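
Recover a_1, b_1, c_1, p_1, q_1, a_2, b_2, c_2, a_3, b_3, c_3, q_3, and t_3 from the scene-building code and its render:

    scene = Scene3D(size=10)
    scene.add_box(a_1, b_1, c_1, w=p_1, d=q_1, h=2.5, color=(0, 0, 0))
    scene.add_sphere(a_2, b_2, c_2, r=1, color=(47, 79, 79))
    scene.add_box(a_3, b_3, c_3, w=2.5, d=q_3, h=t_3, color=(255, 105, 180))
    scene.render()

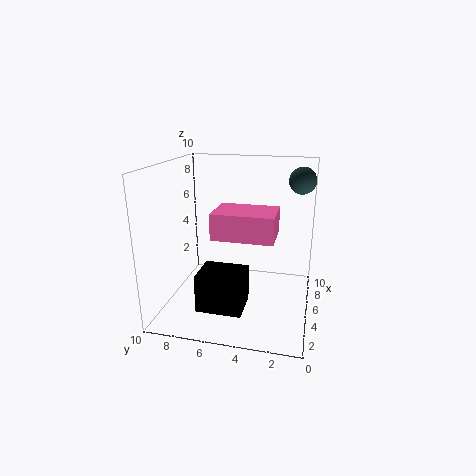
a_1 = 1.5; b_1 = 4; c_1 = 1; p_1 = 2.5; q_1 = 3; a_2 = 8.5; b_2 = 1; c_2 = 8.5; a_3 = 0.5; b_3 = 2; c_3 = 6.5; q_3 = 3.5; t_3 = 1.5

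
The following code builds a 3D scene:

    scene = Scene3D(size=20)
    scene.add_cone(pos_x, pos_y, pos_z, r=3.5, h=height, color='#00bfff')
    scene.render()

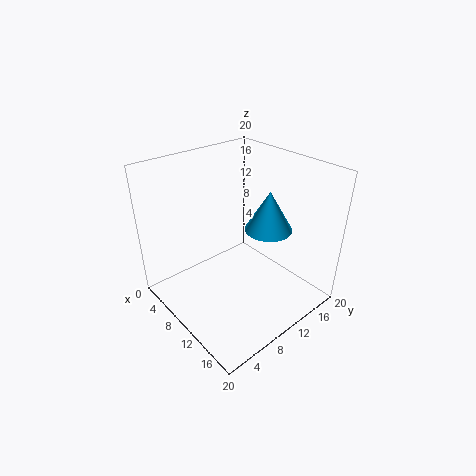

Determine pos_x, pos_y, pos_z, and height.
pos_x = 10.5
pos_y = 15.5
pos_z = 9.5
height = 6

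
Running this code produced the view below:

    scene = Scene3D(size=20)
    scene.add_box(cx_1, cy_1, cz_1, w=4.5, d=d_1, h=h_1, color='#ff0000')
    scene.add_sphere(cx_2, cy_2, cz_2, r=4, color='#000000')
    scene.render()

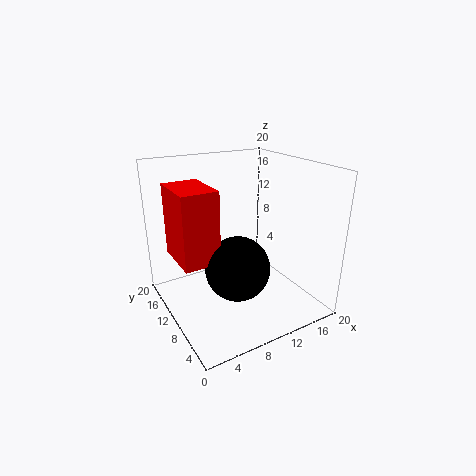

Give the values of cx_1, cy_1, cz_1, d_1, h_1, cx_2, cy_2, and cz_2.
cx_1 = 0.5
cy_1 = 5.5
cz_1 = 9.5
d_1 = 6.5
h_1 = 9
cx_2 = 7
cy_2 = 5
cz_2 = 8.5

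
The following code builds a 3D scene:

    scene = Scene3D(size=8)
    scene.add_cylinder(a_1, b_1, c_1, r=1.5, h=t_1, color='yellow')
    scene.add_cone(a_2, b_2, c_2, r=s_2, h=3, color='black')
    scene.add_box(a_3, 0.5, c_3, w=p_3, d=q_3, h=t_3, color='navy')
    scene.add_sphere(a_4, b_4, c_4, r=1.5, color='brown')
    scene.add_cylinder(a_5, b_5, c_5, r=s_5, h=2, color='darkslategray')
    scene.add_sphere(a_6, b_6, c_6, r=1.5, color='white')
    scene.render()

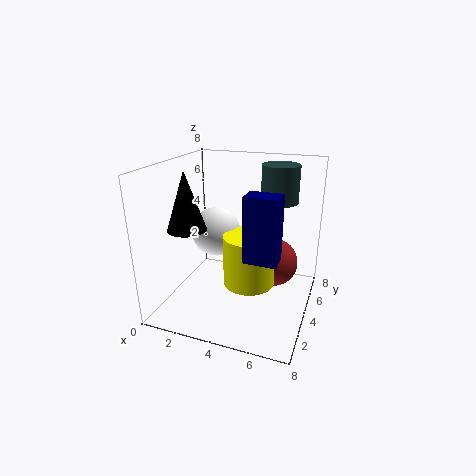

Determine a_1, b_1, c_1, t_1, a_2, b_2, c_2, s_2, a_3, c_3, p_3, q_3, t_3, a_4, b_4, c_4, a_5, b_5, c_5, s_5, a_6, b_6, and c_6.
a_1 = 4.5; b_1 = 4.5; c_1 = 1; t_1 = 3; a_2 = 2; b_2 = 2; c_2 = 5; s_2 = 1; a_3 = 5.5; c_3 = 4.5; p_3 = 1.5; q_3 = 1; t_3 = 3; a_4 = 5.5; b_4 = 6.5; c_4 = 1.5; a_5 = 6; b_5 = 5; c_5 = 6; s_5 = 1; a_6 = 2; b_6 = 5.5; c_6 = 3.5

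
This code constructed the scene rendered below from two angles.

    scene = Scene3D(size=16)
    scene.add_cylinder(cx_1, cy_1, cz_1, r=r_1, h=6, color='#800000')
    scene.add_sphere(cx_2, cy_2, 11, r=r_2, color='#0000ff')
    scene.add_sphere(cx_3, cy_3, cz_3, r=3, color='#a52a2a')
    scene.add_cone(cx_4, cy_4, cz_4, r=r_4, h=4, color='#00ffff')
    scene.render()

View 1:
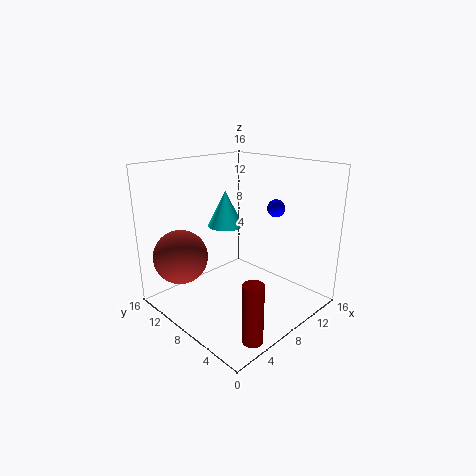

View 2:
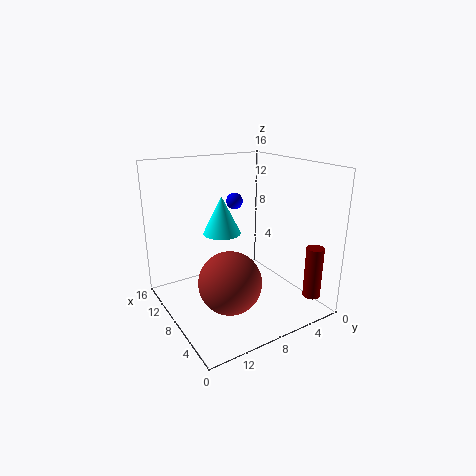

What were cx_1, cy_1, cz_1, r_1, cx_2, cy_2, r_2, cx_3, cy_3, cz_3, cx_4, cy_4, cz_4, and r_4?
cx_1 = 3; cy_1 = 1; cz_1 = 1; r_1 = 1; cx_2 = 12; cy_2 = 6; r_2 = 1; cx_3 = 3; cy_3 = 12; cz_3 = 6; cx_4 = 8; cy_4 = 10; cz_4 = 9; r_4 = 2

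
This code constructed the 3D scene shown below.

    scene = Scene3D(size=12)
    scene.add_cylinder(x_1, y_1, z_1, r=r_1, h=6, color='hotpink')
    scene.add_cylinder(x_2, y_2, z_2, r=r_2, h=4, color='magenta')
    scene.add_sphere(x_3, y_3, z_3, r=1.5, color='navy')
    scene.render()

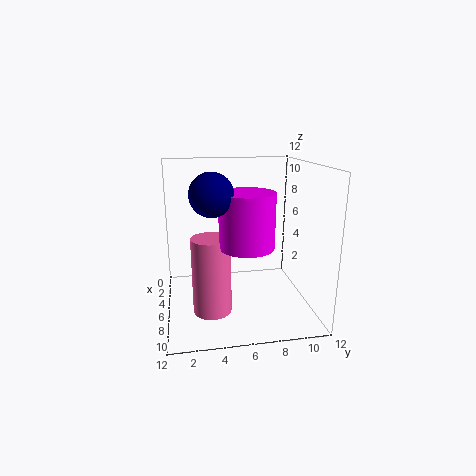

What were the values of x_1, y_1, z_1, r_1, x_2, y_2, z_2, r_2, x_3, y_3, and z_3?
x_1 = 8.5
y_1 = 3.5
z_1 = 1
r_1 = 1.5
x_2 = 9.5
y_2 = 6
z_2 = 6.5
r_2 = 2
x_3 = 10
y_3 = 3.5
z_3 = 10.5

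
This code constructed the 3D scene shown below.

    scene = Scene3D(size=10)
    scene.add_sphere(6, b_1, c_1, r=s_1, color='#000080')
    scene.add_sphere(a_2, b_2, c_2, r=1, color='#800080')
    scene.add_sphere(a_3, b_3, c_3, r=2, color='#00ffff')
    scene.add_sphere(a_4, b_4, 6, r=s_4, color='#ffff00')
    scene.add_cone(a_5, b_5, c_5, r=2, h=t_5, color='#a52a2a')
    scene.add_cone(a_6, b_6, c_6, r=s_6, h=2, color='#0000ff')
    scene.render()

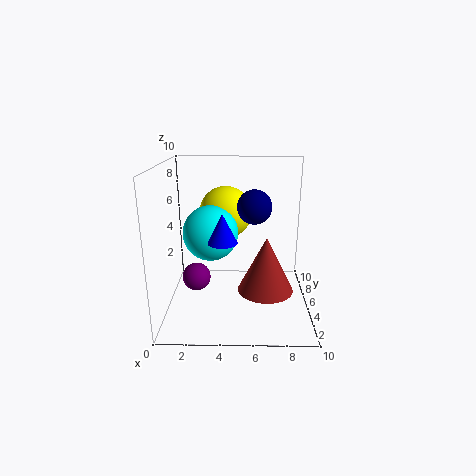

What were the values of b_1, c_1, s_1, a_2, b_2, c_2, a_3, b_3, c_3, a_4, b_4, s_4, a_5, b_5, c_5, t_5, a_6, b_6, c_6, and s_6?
b_1 = 2, c_1 = 8, s_1 = 1, a_2 = 2, b_2 = 5, c_2 = 2, a_3 = 3, b_3 = 6, c_3 = 5, a_4 = 4, b_4 = 8, s_4 = 2, a_5 = 7, b_5 = 5, c_5 = 1, t_5 = 4, a_6 = 4, b_6 = 4, c_6 = 5, s_6 = 1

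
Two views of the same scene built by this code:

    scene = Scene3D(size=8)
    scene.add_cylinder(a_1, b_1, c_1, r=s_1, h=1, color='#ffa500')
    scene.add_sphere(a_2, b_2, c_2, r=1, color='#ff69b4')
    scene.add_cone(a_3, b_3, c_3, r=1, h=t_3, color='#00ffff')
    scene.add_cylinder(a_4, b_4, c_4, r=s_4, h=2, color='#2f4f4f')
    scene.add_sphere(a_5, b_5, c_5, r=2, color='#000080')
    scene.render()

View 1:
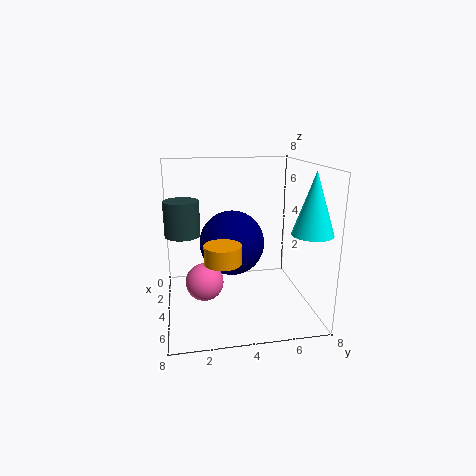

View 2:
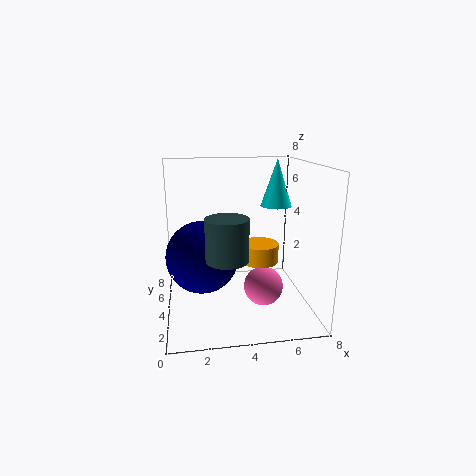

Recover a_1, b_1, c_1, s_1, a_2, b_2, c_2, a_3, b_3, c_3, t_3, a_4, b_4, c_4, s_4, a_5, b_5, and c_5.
a_1 = 5, b_1 = 3, c_1 = 3, s_1 = 1, a_2 = 5, b_2 = 2, c_2 = 2, a_3 = 7, b_3 = 7, c_3 = 5, t_3 = 3, a_4 = 3, b_4 = 1, c_4 = 4, s_4 = 1, a_5 = 2, b_5 = 4, c_5 = 3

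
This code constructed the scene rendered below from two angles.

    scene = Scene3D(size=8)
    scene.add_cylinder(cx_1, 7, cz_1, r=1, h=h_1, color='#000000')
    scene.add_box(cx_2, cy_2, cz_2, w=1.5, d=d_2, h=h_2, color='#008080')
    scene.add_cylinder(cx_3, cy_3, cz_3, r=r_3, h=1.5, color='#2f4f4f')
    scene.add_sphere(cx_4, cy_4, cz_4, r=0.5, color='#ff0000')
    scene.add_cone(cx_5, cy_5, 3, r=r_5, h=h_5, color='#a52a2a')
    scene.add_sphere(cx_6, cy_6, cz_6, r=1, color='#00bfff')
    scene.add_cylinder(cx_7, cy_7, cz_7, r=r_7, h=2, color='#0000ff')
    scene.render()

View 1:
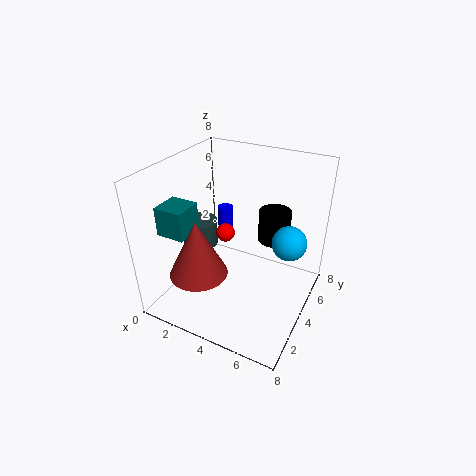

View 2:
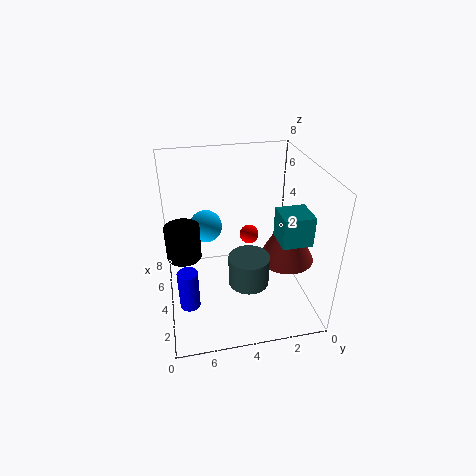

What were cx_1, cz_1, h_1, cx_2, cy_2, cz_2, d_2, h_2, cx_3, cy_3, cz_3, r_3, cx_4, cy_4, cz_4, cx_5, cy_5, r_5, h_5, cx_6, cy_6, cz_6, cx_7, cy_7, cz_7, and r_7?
cx_1 = 5, cz_1 = 2.5, h_1 = 2, cx_2 = 1, cy_2 = 1, cz_2 = 5, d_2 = 1.5, h_2 = 1.5, cx_3 = 1.5, cy_3 = 4, cz_3 = 3, r_3 = 1, cx_4 = 3.5, cy_4 = 3.5, cz_4 = 4.5, cx_5 = 3, cy_5 = 1.5, r_5 = 1.5, h_5 = 3, cx_6 = 6.5, cy_6 = 5.5, cz_6 = 3.5, cx_7 = 1.5, cy_7 = 7, cz_7 = 2, r_7 = 0.5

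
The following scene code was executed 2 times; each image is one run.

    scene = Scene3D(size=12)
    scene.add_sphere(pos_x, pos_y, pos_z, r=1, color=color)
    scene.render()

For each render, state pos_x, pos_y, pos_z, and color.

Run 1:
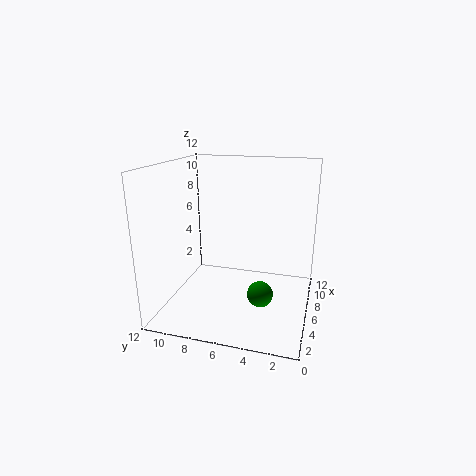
pos_x = 3.5
pos_y = 3.5
pos_z = 2.5
color = 'green'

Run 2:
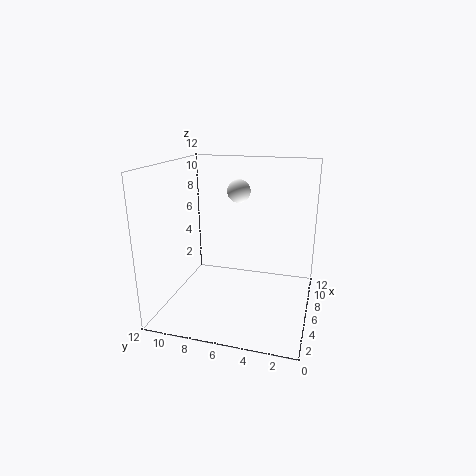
pos_x = 8
pos_y = 6.5
pos_z = 9.5
color = 'white'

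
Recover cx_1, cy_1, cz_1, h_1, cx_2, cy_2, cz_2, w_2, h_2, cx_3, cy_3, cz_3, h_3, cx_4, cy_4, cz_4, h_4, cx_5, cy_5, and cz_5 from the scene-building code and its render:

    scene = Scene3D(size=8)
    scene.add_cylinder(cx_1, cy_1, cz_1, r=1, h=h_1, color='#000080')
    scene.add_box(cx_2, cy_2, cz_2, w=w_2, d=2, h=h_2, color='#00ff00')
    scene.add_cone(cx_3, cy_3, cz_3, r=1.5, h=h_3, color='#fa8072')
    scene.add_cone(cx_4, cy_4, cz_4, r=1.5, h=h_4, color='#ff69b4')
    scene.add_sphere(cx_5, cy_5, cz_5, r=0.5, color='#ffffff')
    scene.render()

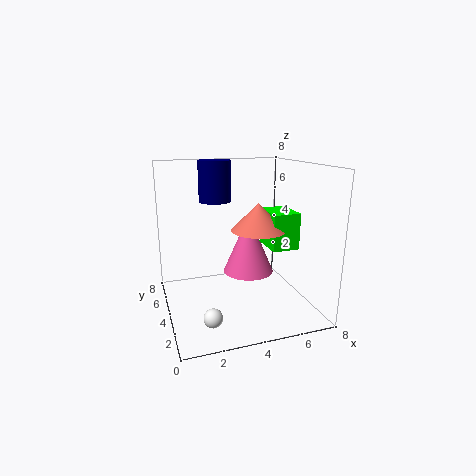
cx_1 = 3.5
cy_1 = 7
cz_1 = 5.5
h_1 = 2.5
cx_2 = 5.5
cy_2 = 2.5
cz_2 = 3.5
w_2 = 1.5
h_2 = 2
cx_3 = 5
cy_3 = 3.5
cz_3 = 4.5
h_3 = 1.5
cx_4 = 5
cy_4 = 5
cz_4 = 1.5
h_4 = 3.5
cx_5 = 2
cy_5 = 2
cz_5 = 0.5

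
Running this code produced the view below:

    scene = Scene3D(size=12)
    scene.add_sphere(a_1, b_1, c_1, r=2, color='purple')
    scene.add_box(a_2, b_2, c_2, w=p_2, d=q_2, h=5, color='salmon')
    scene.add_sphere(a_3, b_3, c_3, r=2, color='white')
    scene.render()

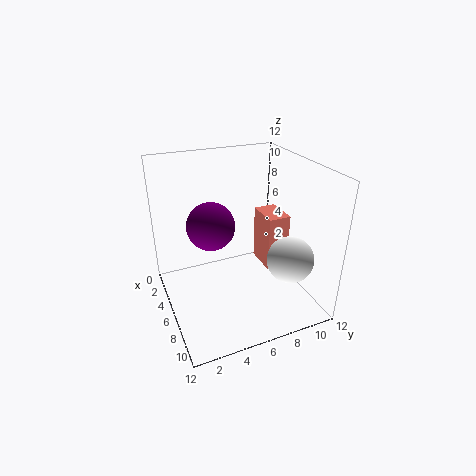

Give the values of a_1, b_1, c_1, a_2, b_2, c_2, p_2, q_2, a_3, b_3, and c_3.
a_1 = 5; b_1 = 4; c_1 = 7; a_2 = 3; b_2 = 9; c_2 = 2; p_2 = 3; q_2 = 2; a_3 = 8; b_3 = 10; c_3 = 4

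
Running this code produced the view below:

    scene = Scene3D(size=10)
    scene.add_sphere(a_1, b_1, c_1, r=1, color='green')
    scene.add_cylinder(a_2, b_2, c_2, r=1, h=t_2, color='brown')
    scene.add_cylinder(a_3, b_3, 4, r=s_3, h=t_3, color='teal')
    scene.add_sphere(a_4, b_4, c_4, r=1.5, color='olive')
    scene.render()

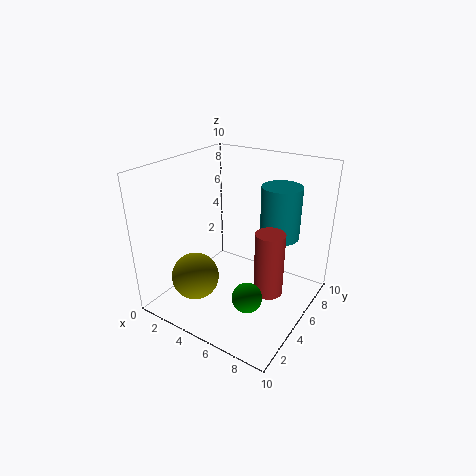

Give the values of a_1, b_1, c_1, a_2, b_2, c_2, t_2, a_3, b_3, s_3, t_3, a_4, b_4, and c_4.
a_1 = 7; b_1 = 3; c_1 = 2; a_2 = 7.5; b_2 = 5; c_2 = 1.5; t_2 = 4.5; a_3 = 6.5; b_3 = 8.5; s_3 = 1.5; t_3 = 4; a_4 = 4; b_4 = 1.5; c_4 = 3.5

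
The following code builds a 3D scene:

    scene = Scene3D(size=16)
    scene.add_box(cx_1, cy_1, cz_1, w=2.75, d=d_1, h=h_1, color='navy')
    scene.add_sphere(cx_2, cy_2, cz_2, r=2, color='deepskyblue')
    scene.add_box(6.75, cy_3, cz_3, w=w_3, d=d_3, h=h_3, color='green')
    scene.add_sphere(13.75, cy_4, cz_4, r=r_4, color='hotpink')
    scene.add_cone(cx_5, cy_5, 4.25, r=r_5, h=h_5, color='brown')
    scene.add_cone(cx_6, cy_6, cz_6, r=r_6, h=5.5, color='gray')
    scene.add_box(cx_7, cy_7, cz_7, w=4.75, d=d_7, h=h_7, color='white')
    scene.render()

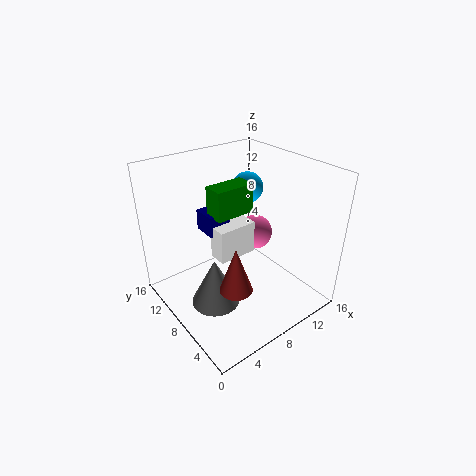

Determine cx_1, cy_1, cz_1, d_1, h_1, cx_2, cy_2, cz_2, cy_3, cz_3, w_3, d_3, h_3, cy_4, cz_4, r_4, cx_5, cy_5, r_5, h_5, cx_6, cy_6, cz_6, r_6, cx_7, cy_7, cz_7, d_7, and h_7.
cx_1 = 6.25; cy_1 = 10.75; cz_1 = 7.25; d_1 = 3; h_1 = 2.5; cx_2 = 13.75; cy_2 = 13.5; cz_2 = 10.75; cy_3 = 9.75; cz_3 = 9.5; w_3 = 4.75; d_3 = 2.5; h_3 = 3.5; cy_4 = 11.75; cz_4 = 5; r_4 = 2.25; cx_5 = 5.25; cy_5 = 4.75; r_5 = 1.75; h_5 = 5; cx_6 = 4.75; cy_6 = 8; cz_6 = 0.75; r_6 = 2.75; cx_7 = 6.5; cy_7 = 9; cz_7 = 4.5; d_7 = 2.25; h_7 = 4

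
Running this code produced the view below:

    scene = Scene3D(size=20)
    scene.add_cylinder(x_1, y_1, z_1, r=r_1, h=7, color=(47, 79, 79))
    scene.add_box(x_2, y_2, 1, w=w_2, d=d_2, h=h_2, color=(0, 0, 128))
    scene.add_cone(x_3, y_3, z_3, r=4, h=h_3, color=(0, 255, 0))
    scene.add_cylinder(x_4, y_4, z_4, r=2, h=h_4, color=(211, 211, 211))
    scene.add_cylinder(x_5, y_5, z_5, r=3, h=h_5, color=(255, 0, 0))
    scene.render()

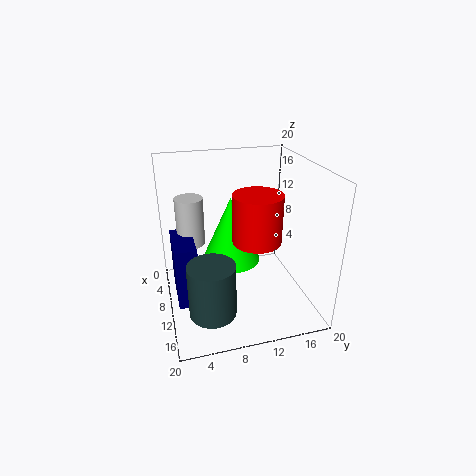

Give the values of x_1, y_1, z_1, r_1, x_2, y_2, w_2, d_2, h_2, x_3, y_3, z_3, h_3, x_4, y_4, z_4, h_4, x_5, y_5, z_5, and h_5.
x_1 = 16, y_1 = 5, z_1 = 3, r_1 = 3, x_2 = 5, y_2 = 1, w_2 = 7, d_2 = 3, h_2 = 9, x_3 = 10, y_3 = 9, z_3 = 7, h_3 = 9, x_4 = 6, y_4 = 4, z_4 = 8, h_4 = 7, x_5 = 15, y_5 = 11, z_5 = 12, h_5 = 6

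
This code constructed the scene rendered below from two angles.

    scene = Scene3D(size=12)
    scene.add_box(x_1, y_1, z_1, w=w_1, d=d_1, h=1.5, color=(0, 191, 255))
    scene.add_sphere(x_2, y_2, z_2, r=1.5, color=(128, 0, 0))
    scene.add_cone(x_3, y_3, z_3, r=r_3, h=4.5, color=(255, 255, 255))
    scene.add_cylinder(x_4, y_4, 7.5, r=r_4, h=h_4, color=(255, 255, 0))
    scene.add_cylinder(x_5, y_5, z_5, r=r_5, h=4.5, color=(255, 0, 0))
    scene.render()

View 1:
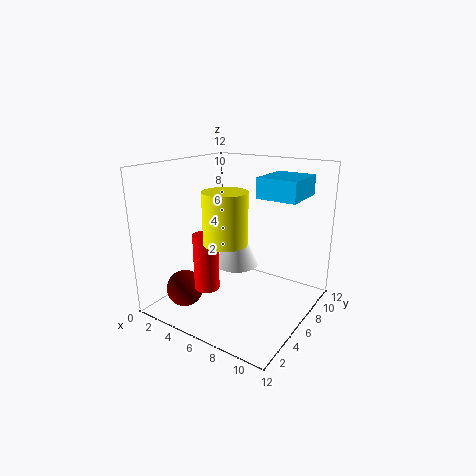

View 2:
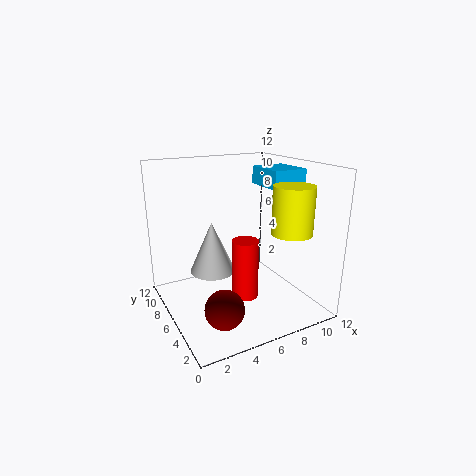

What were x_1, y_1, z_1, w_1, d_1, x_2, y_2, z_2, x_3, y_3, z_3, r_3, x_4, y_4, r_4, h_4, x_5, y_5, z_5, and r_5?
x_1 = 8.5, y_1 = 4.5, z_1 = 10, w_1 = 3, d_1 = 3.5, x_2 = 3, y_2 = 2.5, z_2 = 2, x_3 = 4.5, y_3 = 8, z_3 = 2.5, r_3 = 2, x_4 = 8, y_4 = 1.5, r_4 = 1.5, h_4 = 3.5, x_5 = 5, y_5 = 3, z_5 = 2.5, r_5 = 1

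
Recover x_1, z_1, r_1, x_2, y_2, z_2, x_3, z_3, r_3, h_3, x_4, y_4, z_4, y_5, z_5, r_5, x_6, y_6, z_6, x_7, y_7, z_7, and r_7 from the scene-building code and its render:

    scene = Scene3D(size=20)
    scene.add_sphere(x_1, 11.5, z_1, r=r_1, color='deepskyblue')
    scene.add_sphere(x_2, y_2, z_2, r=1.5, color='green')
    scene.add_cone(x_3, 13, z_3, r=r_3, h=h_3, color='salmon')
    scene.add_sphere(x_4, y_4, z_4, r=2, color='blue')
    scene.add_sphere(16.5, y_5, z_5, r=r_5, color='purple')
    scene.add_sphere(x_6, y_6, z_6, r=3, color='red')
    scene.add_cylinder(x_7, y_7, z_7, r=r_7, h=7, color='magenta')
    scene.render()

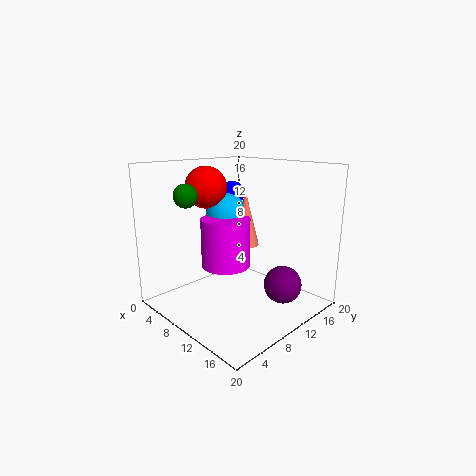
x_1 = 6, z_1 = 12.5, r_1 = 3, x_2 = 8, y_2 = 3, z_2 = 16.5, x_3 = 8.5, z_3 = 8, r_3 = 2, h_3 = 8, x_4 = 2.5, y_4 = 16, z_4 = 14.5, y_5 = 12, z_5 = 4.5, r_5 = 2.5, x_6 = 4.5, y_6 = 9, z_6 = 16.5, x_7 = 8, y_7 = 9.5, z_7 = 5.5, r_7 = 3.5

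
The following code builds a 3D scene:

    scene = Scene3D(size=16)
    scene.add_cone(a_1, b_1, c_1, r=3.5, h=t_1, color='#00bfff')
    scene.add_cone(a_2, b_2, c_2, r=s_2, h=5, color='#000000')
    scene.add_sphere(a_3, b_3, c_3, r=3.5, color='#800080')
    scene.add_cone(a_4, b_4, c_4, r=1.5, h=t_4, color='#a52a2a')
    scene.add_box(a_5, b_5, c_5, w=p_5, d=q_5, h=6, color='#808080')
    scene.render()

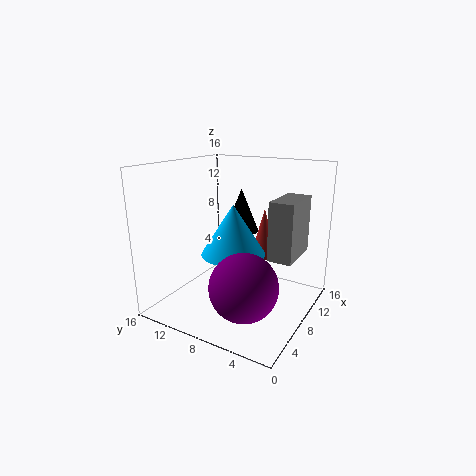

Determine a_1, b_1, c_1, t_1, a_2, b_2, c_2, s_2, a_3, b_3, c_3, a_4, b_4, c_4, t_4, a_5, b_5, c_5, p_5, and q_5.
a_1 = 7
b_1 = 8
c_1 = 6.5
t_1 = 5.5
a_2 = 10.5
b_2 = 9
c_2 = 8
s_2 = 2
a_3 = 4
b_3 = 5
c_3 = 4.5
a_4 = 10.5
b_4 = 6
c_4 = 5.5
t_4 = 5.5
a_5 = 6
b_5 = 1
c_5 = 7
p_5 = 5
q_5 = 2.5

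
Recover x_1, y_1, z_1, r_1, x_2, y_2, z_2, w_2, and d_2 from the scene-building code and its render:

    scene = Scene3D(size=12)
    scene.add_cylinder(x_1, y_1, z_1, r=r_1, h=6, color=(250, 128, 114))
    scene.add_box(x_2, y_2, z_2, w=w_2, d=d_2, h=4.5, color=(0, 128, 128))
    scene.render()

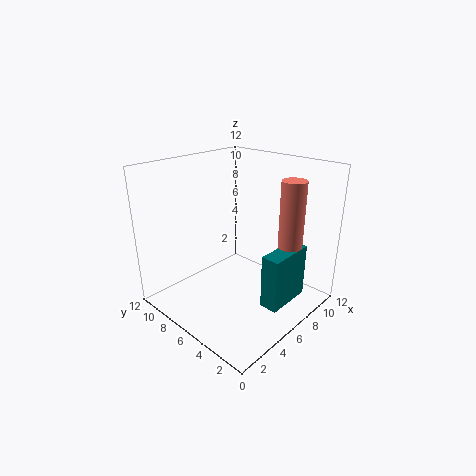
x_1 = 8.5, y_1 = 2.5, z_1 = 5, r_1 = 1, x_2 = 5.5, y_2 = 1.5, z_2 = 1, w_2 = 4, d_2 = 1.5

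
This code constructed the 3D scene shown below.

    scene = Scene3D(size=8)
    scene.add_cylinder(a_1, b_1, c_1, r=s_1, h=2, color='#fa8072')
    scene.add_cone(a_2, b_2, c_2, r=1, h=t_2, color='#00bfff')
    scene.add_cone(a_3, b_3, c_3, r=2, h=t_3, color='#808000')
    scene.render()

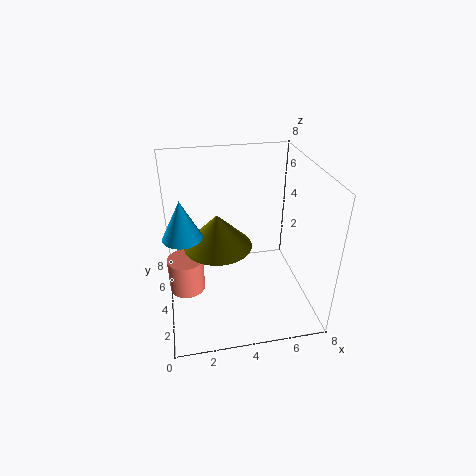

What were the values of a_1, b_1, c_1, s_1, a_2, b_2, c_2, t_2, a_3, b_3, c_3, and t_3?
a_1 = 1, b_1 = 4, c_1 = 1, s_1 = 1, a_2 = 1, b_2 = 3, c_2 = 5, t_2 = 2, a_3 = 3, b_3 = 5, c_3 = 3, t_3 = 2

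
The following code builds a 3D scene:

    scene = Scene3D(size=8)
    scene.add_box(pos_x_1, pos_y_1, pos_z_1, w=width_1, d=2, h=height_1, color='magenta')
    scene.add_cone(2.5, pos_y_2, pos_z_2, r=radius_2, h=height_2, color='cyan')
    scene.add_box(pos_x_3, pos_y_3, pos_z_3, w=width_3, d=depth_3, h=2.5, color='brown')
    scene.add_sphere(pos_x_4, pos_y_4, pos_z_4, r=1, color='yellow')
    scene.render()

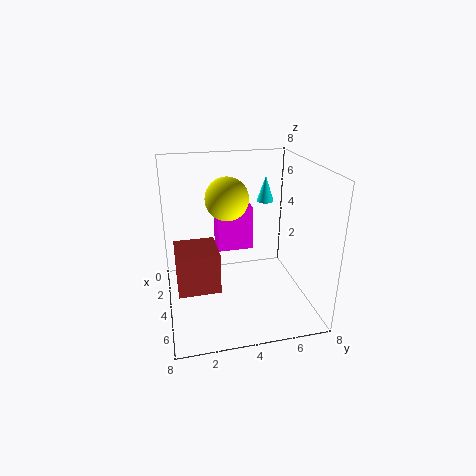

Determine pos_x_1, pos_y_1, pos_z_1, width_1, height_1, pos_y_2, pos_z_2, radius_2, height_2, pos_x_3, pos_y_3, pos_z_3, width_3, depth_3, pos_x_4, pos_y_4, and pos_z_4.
pos_x_1 = 2, pos_y_1 = 3, pos_z_1 = 3, width_1 = 1.5, height_1 = 2.5, pos_y_2 = 6, pos_z_2 = 5.5, radius_2 = 0.5, height_2 = 1.5, pos_x_3 = 1.5, pos_y_3 = 0.5, pos_z_3 = 0.5, width_3 = 2.5, depth_3 = 2.5, pos_x_4 = 6, pos_y_4 = 3, pos_z_4 = 7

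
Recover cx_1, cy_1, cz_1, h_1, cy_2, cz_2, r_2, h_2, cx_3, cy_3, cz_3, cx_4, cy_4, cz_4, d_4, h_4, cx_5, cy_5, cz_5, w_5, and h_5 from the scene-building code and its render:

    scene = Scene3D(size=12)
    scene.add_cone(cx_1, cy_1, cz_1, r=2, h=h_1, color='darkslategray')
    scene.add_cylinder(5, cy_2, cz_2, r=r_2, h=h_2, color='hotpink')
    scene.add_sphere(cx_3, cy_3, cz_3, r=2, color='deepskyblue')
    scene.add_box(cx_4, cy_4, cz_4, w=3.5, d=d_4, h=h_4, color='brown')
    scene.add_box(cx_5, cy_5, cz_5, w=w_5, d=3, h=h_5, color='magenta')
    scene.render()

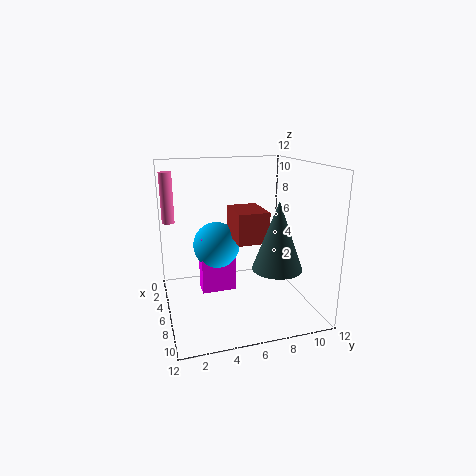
cx_1 = 8.5, cy_1 = 8.5, cz_1 = 4, h_1 = 5.5, cy_2 = 0.5, cz_2 = 7.5, r_2 = 0.5, h_2 = 4, cx_3 = 4.5, cy_3 = 4.5, cz_3 = 5, cx_4 = 4.5, cy_4 = 5.5, cz_4 = 6, d_4 = 2.5, h_4 = 2.5, cx_5 = 4, cy_5 = 3, cz_5 = 1, w_5 = 1.5, h_5 = 5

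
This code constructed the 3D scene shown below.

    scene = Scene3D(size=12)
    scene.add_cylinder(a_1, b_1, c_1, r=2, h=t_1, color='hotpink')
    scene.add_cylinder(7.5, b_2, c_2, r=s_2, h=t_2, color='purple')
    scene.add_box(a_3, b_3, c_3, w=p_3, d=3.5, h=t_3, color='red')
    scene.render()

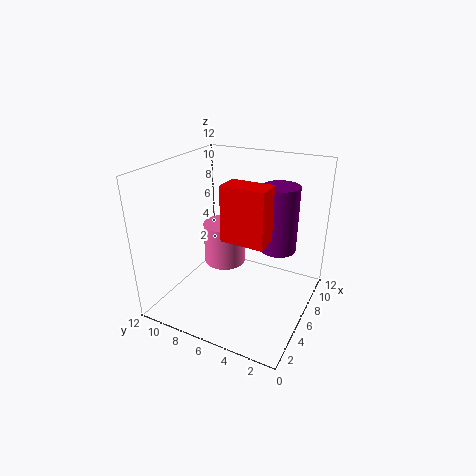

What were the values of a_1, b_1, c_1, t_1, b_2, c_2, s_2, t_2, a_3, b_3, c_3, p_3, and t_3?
a_1 = 9; b_1 = 9; c_1 = 1.5; t_1 = 4; b_2 = 3; c_2 = 5; s_2 = 1.5; t_2 = 5.5; a_3 = 4; b_3 = 3; c_3 = 6.5; p_3 = 2; t_3 = 4.5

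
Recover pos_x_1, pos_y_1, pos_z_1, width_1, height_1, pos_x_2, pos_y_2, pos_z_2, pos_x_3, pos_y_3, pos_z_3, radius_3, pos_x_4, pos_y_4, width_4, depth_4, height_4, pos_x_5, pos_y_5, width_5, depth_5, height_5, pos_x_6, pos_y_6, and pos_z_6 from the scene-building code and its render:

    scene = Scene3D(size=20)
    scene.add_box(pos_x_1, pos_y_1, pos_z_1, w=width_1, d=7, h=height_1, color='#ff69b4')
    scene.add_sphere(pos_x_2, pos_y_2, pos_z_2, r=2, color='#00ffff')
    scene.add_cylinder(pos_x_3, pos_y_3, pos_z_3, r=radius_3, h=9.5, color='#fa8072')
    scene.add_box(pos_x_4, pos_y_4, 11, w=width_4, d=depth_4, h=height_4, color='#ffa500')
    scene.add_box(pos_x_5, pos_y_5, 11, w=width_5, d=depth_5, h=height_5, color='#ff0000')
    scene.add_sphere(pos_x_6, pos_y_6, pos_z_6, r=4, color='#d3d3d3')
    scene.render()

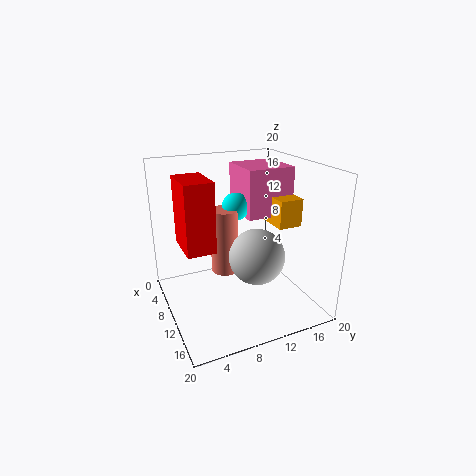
pos_x_1 = 2.5, pos_y_1 = 12, pos_z_1 = 12, width_1 = 7, height_1 = 7, pos_x_2 = 7, pos_y_2 = 11, pos_z_2 = 13.5, pos_x_3 = 7.5, pos_y_3 = 9, pos_z_3 = 4, radius_3 = 2, pos_x_4 = 6, pos_y_4 = 15.5, width_4 = 6, depth_4 = 3.5, height_4 = 4, pos_x_5 = 9.5, pos_y_5 = 1.5, width_5 = 5.5, depth_5 = 3.5, height_5 = 8.5, pos_x_6 = 11, pos_y_6 = 12.5, pos_z_6 = 7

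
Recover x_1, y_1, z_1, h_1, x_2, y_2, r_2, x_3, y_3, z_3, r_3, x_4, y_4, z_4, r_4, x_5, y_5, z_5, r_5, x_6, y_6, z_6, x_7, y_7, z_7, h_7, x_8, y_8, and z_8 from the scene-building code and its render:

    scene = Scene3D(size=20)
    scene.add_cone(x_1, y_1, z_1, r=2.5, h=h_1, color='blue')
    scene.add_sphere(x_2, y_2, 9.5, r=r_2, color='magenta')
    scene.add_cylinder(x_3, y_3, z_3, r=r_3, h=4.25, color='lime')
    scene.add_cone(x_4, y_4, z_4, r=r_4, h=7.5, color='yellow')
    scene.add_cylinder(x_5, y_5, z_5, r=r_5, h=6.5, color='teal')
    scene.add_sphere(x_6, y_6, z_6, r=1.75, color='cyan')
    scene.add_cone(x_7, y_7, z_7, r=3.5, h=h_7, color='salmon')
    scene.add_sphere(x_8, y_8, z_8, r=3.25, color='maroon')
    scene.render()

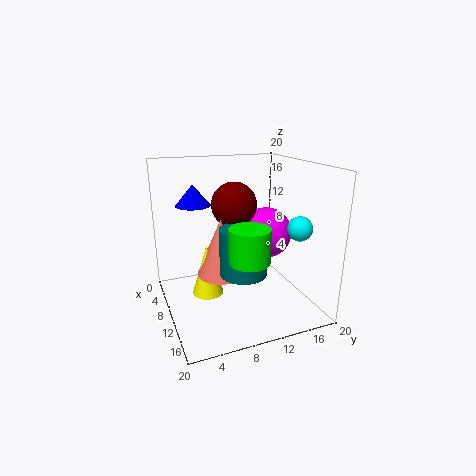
x_1 = 5.5; y_1 = 5; z_1 = 14; h_1 = 3; x_2 = 8.25; y_2 = 15.25; r_2 = 3.75; x_3 = 16.75; y_3 = 8.75; z_3 = 9.5; r_3 = 2.5; x_4 = 8; y_4 = 6; z_4 = 1.25; r_4 = 2.25; x_5 = 12; y_5 = 10; z_5 = 5.5; r_5 = 3.25; x_6 = 13; y_6 = 18; z_6 = 11.25; x_7 = 8.5; y_7 = 8; z_7 = 4.25; h_7 = 8.25; x_8 = 7.25; y_8 = 10.5; z_8 = 14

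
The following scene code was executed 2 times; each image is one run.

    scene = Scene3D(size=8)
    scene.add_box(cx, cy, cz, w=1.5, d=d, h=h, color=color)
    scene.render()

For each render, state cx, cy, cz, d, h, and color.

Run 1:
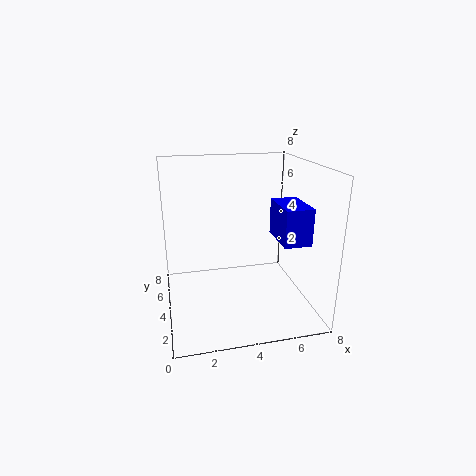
cx = 6
cy = 2
cz = 4
d = 2.5
h = 2
color = 'blue'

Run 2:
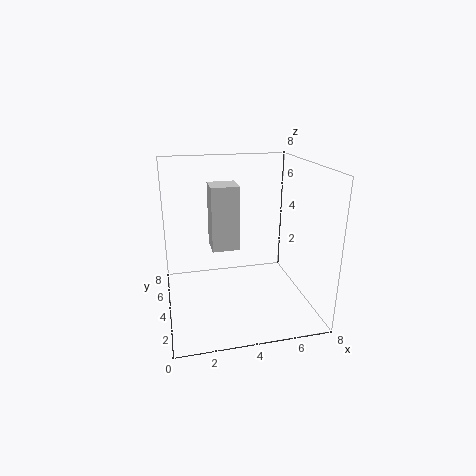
cx = 2.5
cy = 3.5
cz = 3.5
d = 1.5
h = 3.5
color = 'lightgray'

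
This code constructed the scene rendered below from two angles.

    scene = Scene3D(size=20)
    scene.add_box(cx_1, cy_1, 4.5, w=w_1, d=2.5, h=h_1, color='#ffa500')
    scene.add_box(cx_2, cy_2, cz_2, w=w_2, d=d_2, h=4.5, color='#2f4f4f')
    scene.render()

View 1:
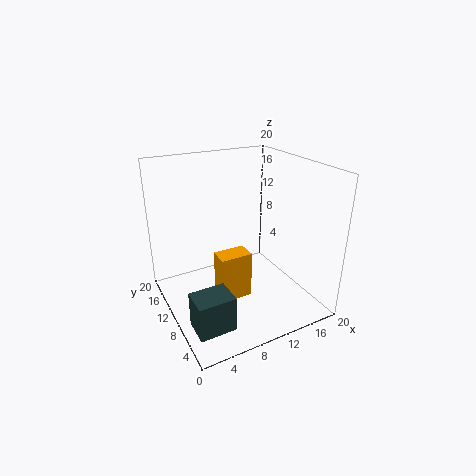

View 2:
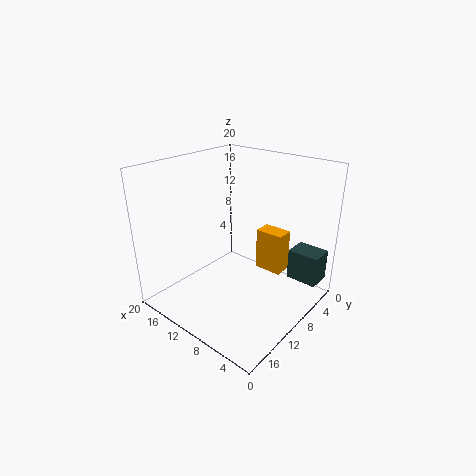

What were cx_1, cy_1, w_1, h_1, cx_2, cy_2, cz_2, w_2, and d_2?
cx_1 = 5; cy_1 = 4.5; w_1 = 4; h_1 = 6; cx_2 = 0.5; cy_2 = 1; cz_2 = 3; w_2 = 4.5; d_2 = 3.5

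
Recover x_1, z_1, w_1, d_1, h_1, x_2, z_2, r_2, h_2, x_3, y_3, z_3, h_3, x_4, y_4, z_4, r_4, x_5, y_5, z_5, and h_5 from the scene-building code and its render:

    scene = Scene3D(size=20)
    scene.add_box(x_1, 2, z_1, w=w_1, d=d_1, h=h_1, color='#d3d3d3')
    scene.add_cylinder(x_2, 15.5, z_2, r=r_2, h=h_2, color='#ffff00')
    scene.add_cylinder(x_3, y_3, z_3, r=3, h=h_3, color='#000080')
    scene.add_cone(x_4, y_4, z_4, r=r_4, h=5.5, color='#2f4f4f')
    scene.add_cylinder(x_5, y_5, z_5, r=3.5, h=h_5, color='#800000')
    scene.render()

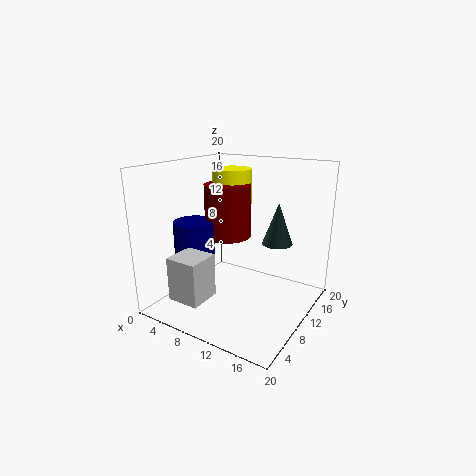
x_1 = 4
z_1 = 2.5
w_1 = 4.5
d_1 = 4.5
h_1 = 6
x_2 = 5.5
z_2 = 13
r_2 = 3
h_2 = 5.5
x_3 = 3
y_3 = 9
z_3 = 6
h_3 = 5.5
x_4 = 15.5
y_4 = 11
z_4 = 10
r_4 = 2
x_5 = 6
y_5 = 13.5
z_5 = 8.5
h_5 = 8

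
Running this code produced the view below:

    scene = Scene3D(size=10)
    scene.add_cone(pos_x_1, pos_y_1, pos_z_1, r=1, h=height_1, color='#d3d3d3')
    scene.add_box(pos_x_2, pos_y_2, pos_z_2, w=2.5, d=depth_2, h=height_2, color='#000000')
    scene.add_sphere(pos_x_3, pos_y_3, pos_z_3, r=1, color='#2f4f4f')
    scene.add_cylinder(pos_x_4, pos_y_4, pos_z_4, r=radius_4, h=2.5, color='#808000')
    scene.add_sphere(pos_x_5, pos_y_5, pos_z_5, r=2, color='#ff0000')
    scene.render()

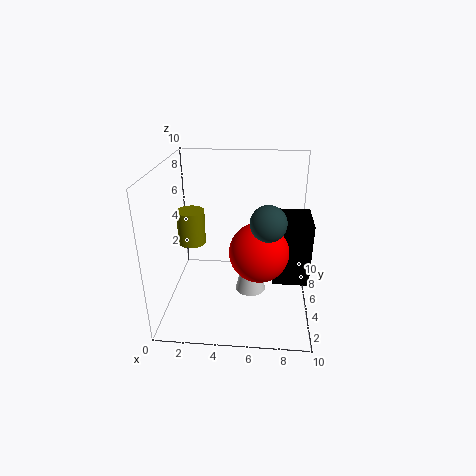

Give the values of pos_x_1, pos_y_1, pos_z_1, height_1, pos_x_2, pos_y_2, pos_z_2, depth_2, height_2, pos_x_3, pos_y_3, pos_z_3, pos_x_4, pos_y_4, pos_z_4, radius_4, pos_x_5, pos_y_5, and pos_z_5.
pos_x_1 = 6, pos_y_1 = 3.5, pos_z_1 = 2, height_1 = 4.5, pos_x_2 = 7.5, pos_y_2 = 4, pos_z_2 = 2, depth_2 = 3, height_2 = 4.5, pos_x_3 = 7, pos_y_3 = 1, pos_z_3 = 8, pos_x_4 = 1.5, pos_y_4 = 6, pos_z_4 = 4, radius_4 = 1, pos_x_5 = 6.5, pos_y_5 = 4, pos_z_5 = 4.5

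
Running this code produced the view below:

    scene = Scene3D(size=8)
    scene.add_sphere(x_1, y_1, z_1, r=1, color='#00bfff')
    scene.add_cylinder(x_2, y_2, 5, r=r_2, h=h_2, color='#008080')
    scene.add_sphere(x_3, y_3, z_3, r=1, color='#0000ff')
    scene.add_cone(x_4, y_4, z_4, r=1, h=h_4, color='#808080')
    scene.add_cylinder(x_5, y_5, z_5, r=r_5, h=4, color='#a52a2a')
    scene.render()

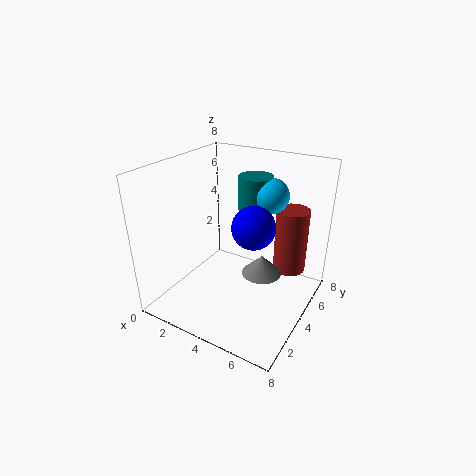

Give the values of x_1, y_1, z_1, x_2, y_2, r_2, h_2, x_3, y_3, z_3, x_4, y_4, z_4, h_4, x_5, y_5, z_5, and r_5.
x_1 = 5; y_1 = 6; z_1 = 6; x_2 = 4; y_2 = 6; r_2 = 1; h_2 = 2; x_3 = 6; y_3 = 2; z_3 = 6; x_4 = 6; y_4 = 3; z_4 = 3; h_4 = 1; x_5 = 6; y_5 = 7; z_5 = 1; r_5 = 1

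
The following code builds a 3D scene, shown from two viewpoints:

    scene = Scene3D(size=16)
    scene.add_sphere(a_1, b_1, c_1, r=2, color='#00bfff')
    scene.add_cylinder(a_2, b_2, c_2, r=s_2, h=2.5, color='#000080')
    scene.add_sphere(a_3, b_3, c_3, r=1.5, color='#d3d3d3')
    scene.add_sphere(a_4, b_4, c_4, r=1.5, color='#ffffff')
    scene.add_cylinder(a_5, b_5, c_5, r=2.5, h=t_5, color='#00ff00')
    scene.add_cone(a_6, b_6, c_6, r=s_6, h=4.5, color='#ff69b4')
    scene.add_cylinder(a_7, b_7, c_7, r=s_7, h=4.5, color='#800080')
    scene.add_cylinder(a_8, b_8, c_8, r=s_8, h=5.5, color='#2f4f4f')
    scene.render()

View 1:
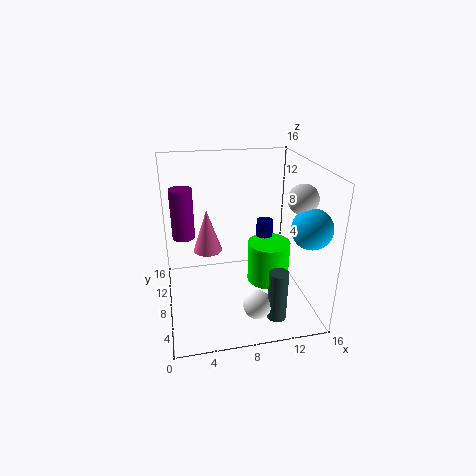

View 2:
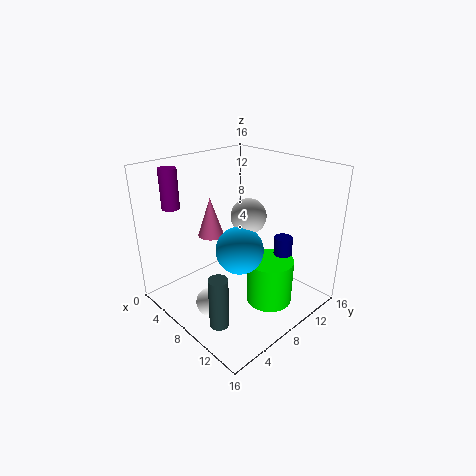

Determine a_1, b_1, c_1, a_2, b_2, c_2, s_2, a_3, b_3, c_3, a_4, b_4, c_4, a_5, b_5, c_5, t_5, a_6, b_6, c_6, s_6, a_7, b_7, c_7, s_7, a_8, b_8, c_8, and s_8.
a_1 = 14
b_1 = 2.5
c_1 = 11
a_2 = 12
b_2 = 11
c_2 = 6
s_2 = 1
a_3 = 13.5
b_3 = 4
c_3 = 13.5
a_4 = 9
b_4 = 3
c_4 = 2.5
a_5 = 12
b_5 = 9
c_5 = 1.5
t_5 = 5
a_6 = 4.5
b_6 = 7
c_6 = 7.5
s_6 = 1.5
a_7 = 2
b_7 = 3.5
c_7 = 11
s_7 = 1
a_8 = 11
b_8 = 2.5
c_8 = 1
s_8 = 1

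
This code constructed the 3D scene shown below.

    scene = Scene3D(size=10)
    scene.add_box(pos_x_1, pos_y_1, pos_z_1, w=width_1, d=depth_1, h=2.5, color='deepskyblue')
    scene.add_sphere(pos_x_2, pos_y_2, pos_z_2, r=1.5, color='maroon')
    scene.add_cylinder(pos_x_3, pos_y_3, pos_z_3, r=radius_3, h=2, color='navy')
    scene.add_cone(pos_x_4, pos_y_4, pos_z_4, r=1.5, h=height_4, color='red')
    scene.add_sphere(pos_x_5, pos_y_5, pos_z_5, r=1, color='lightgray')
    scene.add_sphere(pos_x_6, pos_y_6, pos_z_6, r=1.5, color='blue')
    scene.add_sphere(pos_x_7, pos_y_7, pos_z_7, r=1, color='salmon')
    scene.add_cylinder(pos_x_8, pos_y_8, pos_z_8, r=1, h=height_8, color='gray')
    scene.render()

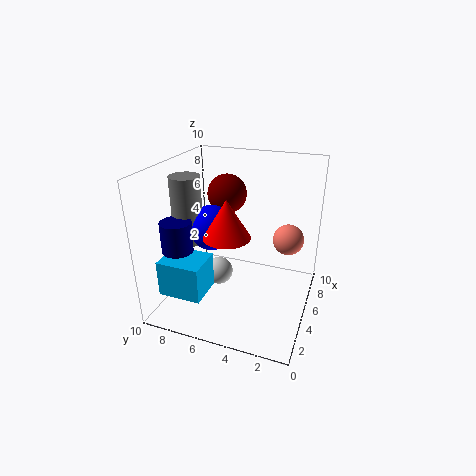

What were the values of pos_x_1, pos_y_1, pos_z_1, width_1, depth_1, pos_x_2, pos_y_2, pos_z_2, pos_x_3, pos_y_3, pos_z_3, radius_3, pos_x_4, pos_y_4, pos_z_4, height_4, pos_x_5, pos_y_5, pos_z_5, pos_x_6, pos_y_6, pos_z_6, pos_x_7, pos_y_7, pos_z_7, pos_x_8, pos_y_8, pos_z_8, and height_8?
pos_x_1 = 1.5
pos_y_1 = 6.5
pos_z_1 = 1.5
width_1 = 2.5
depth_1 = 3
pos_x_2 = 8
pos_y_2 = 7
pos_z_2 = 7
pos_x_3 = 2
pos_y_3 = 8
pos_z_3 = 5
radius_3 = 1
pos_x_4 = 3
pos_y_4 = 5
pos_z_4 = 6
height_4 = 2.5
pos_x_5 = 5
pos_y_5 = 6.5
pos_z_5 = 2
pos_x_6 = 4
pos_y_6 = 6.5
pos_z_6 = 6
pos_x_7 = 5
pos_y_7 = 1.5
pos_z_7 = 5.5
pos_x_8 = 3.5
pos_y_8 = 8
pos_z_8 = 5
height_8 = 4.5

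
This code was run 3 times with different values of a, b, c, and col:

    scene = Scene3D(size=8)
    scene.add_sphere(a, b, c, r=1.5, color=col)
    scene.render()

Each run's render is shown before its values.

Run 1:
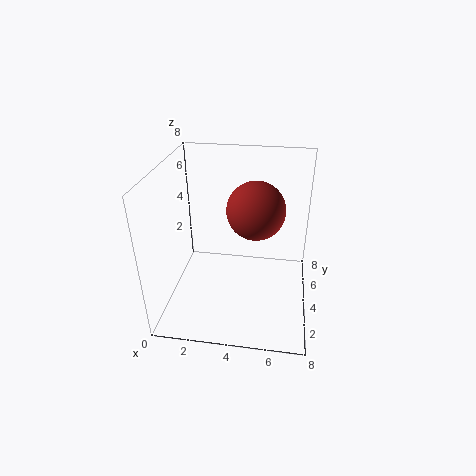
a = 5; b = 3.5; c = 6; col = 'brown'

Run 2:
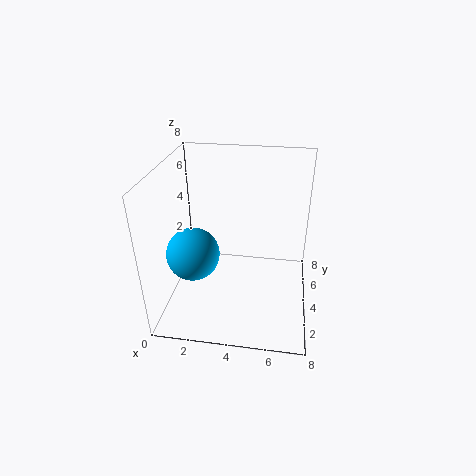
a = 1.5; b = 3.5; c = 3; col = 'deepskyblue'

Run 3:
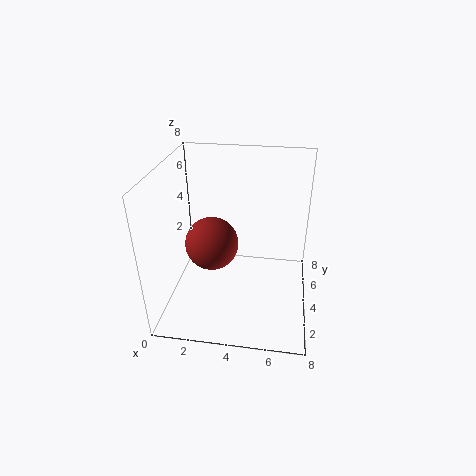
a = 2.5; b = 4; c = 3.5; col = 'brown'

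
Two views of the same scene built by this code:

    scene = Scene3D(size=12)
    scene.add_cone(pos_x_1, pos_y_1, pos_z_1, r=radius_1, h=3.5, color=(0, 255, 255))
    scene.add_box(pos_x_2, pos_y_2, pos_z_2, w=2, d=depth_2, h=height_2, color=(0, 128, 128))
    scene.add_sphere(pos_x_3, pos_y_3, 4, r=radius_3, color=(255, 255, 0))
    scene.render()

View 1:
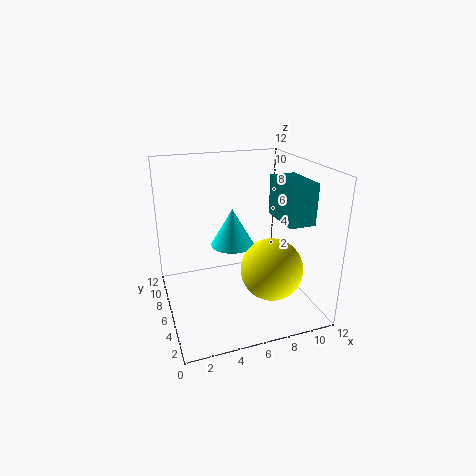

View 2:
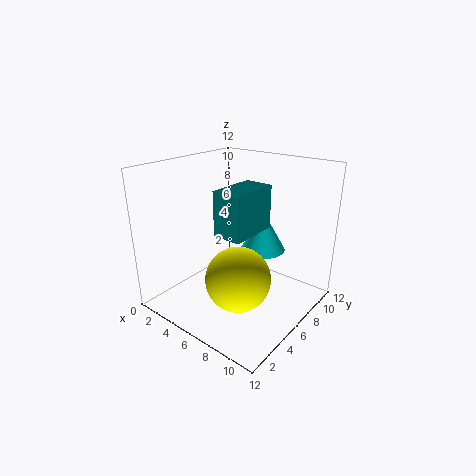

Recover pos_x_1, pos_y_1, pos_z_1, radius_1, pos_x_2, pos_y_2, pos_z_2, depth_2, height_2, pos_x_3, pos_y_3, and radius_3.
pos_x_1 = 6.5, pos_y_1 = 9, pos_z_1 = 4, radius_1 = 2, pos_x_2 = 8, pos_y_2 = 1, pos_z_2 = 8.5, depth_2 = 3.5, height_2 = 3, pos_x_3 = 8, pos_y_3 = 3.5, radius_3 = 2.5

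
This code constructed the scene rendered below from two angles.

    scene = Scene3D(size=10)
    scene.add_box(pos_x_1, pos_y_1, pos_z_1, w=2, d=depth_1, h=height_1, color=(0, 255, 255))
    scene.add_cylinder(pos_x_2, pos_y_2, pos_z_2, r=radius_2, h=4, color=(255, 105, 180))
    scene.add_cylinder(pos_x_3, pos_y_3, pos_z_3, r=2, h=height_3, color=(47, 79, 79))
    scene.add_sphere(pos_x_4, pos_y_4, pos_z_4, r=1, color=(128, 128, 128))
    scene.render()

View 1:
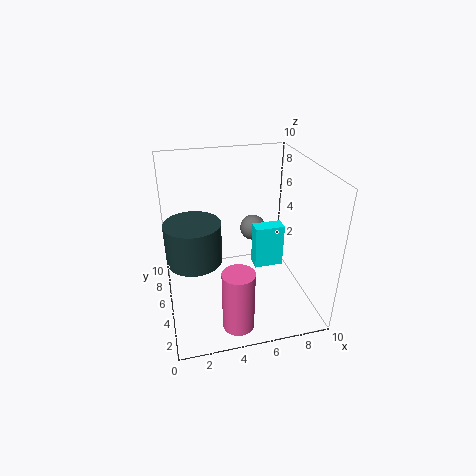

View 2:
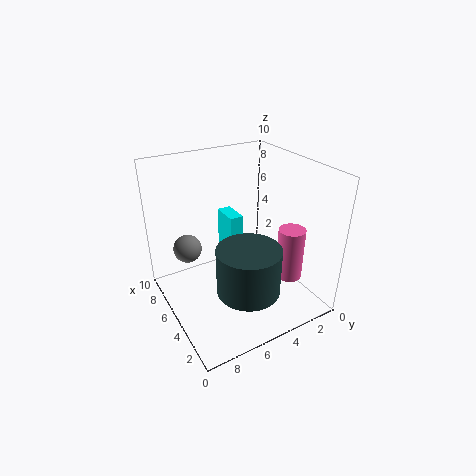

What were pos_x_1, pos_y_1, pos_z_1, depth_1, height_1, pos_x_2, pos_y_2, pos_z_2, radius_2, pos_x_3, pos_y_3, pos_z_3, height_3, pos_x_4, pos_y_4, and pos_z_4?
pos_x_1 = 6
pos_y_1 = 4
pos_z_1 = 3
depth_1 = 1
height_1 = 3
pos_x_2 = 4
pos_y_2 = 1
pos_z_2 = 1
radius_2 = 1
pos_x_3 = 2
pos_y_3 = 6
pos_z_3 = 3
height_3 = 3
pos_x_4 = 7
pos_y_4 = 8
pos_z_4 = 4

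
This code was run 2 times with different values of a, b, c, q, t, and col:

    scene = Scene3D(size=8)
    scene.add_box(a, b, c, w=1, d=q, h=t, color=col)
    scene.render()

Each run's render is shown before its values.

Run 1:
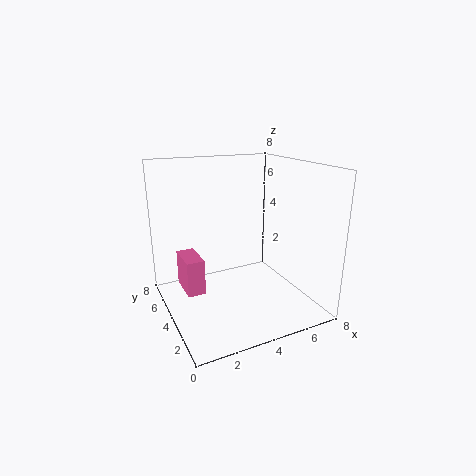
a = 1
b = 4
c = 1
q = 2
t = 2
col = 'hotpink'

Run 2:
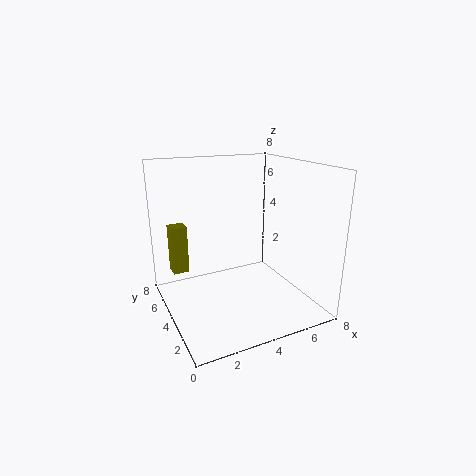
a = 1
b = 7
c = 1
q = 1
t = 3
col = 'olive'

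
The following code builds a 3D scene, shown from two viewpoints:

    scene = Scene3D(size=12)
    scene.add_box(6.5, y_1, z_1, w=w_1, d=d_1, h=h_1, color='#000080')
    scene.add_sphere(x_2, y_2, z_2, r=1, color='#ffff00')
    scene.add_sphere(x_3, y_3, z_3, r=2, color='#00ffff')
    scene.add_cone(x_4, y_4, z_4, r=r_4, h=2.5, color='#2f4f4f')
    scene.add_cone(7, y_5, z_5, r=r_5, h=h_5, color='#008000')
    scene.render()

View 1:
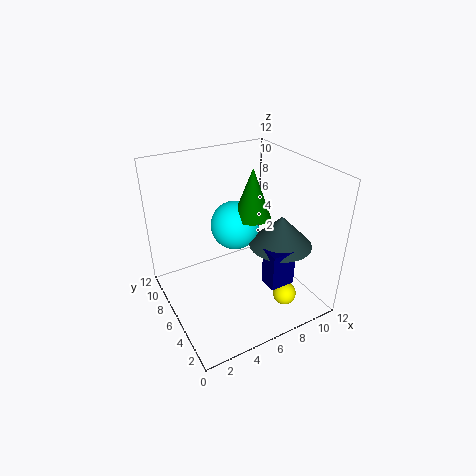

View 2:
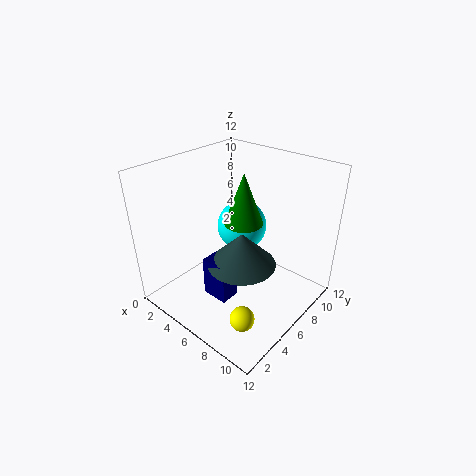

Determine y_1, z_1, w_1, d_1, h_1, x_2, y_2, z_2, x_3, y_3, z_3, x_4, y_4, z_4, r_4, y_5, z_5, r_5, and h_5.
y_1 = 1.5
z_1 = 3.5
w_1 = 2
d_1 = 1.5
h_1 = 3
x_2 = 9
y_2 = 3
z_2 = 1
x_3 = 6
y_3 = 6.5
z_3 = 7
x_4 = 8.5
y_4 = 3.5
z_4 = 6
r_4 = 2.5
y_5 = 5.5
z_5 = 8
r_5 = 1.5
h_5 = 4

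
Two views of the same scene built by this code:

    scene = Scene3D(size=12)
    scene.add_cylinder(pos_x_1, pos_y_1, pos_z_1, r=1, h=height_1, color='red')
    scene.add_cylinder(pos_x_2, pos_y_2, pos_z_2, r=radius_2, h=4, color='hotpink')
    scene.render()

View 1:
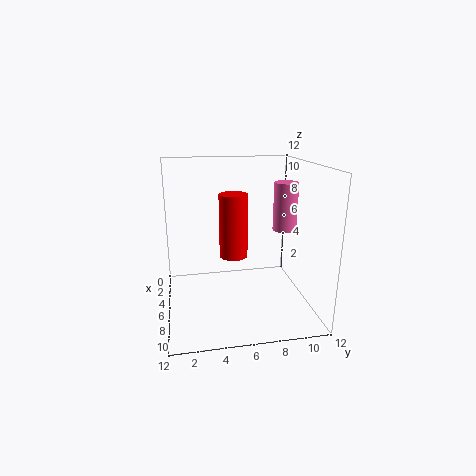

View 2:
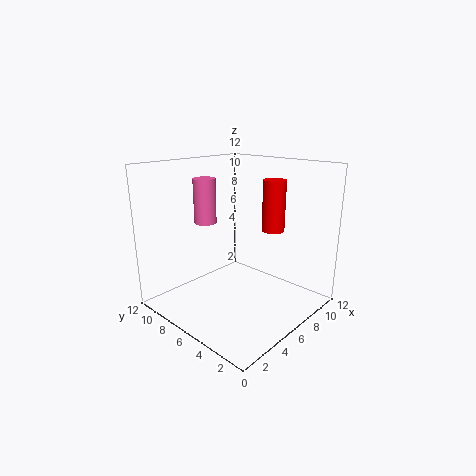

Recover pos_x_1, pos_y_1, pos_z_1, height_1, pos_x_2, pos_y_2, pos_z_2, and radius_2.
pos_x_1 = 9.5, pos_y_1 = 5, pos_z_1 = 6, height_1 = 4.5, pos_x_2 = 6, pos_y_2 = 10, pos_z_2 = 6.5, radius_2 = 1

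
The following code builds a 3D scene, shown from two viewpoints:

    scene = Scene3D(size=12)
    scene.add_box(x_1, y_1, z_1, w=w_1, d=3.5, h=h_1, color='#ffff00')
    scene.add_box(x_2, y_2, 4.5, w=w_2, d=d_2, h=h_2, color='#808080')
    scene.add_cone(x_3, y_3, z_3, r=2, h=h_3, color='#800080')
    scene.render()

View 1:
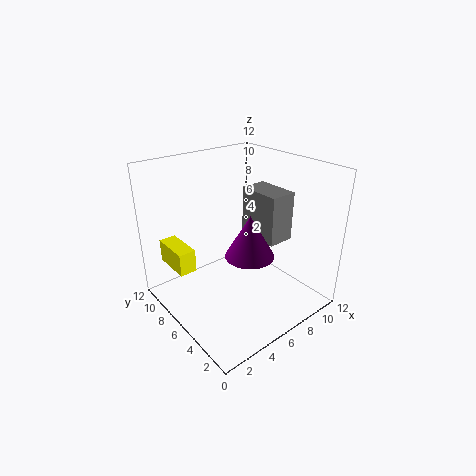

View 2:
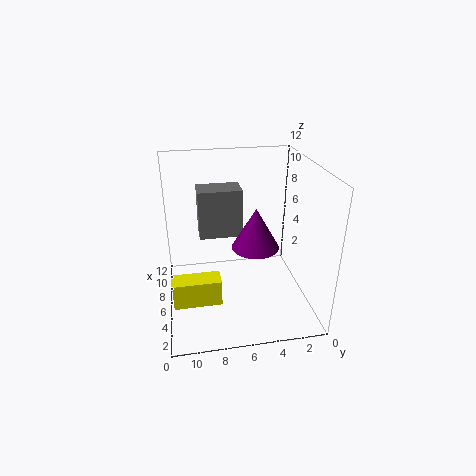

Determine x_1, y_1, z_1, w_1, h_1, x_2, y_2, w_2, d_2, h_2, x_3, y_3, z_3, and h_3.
x_1 = 1.5, y_1 = 8, z_1 = 3, w_1 = 1.5, h_1 = 2, x_2 = 9, y_2 = 5, w_2 = 2.5, d_2 = 4, h_2 = 4.5, x_3 = 6, y_3 = 4.5, z_3 = 5, h_3 = 3.5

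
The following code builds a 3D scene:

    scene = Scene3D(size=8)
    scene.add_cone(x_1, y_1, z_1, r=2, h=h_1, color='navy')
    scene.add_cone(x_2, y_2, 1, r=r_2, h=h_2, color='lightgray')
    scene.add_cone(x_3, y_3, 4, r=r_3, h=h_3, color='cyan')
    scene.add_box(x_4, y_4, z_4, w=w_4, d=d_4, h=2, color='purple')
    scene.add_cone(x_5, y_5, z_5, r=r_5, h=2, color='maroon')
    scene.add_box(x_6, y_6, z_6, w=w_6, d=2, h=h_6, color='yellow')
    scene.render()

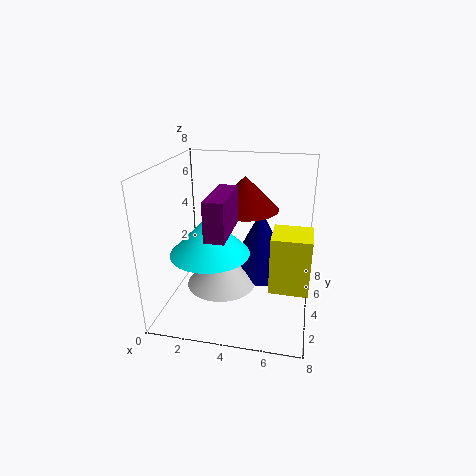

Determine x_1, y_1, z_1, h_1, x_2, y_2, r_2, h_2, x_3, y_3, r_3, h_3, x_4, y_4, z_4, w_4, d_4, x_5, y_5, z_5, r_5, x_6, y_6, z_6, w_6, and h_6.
x_1 = 5
y_1 = 6
z_1 = 1
h_1 = 4
x_2 = 3
y_2 = 4
r_2 = 2
h_2 = 2
x_3 = 3
y_3 = 2
r_3 = 2
h_3 = 2
x_4 = 3
y_4 = 1
z_4 = 5
w_4 = 1
d_4 = 3
x_5 = 4
y_5 = 6
z_5 = 5
r_5 = 2
x_6 = 6
y_6 = 2
z_6 = 2
w_6 = 2
h_6 = 3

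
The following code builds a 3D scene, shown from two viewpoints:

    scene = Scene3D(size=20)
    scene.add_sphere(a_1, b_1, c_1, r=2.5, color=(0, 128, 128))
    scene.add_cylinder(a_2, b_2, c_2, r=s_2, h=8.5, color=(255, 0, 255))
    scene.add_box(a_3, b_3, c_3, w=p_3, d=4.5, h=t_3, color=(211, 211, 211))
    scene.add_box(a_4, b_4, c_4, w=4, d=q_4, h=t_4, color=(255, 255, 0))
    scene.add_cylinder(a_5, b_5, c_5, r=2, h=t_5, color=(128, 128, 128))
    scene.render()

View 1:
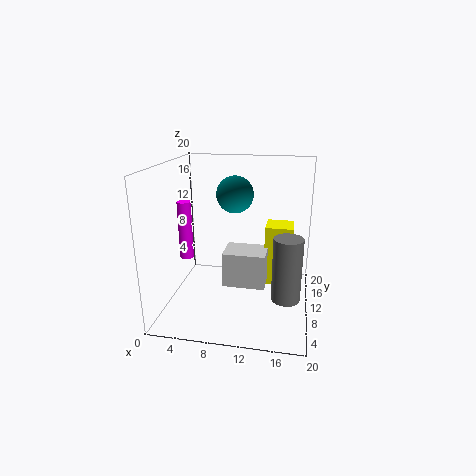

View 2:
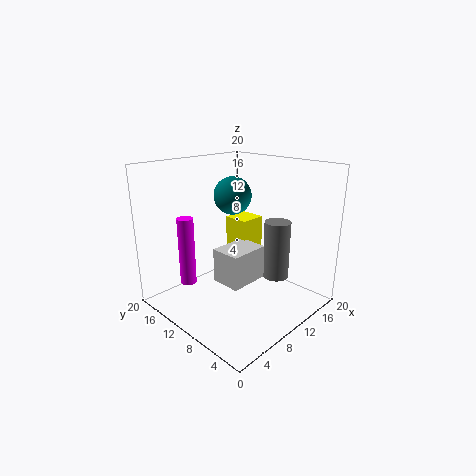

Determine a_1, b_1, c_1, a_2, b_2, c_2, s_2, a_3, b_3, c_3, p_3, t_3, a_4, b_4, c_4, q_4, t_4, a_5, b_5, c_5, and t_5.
a_1 = 9.5; b_1 = 10.5; c_1 = 16; a_2 = 2; b_2 = 11; c_2 = 6; s_2 = 1; a_3 = 8; b_3 = 8.5; c_3 = 3; p_3 = 6; t_3 = 5; a_4 = 13.5; b_4 = 12; c_4 = 2; q_4 = 4; t_4 = 9; a_5 = 17; b_5 = 8.5; c_5 = 2; t_5 = 9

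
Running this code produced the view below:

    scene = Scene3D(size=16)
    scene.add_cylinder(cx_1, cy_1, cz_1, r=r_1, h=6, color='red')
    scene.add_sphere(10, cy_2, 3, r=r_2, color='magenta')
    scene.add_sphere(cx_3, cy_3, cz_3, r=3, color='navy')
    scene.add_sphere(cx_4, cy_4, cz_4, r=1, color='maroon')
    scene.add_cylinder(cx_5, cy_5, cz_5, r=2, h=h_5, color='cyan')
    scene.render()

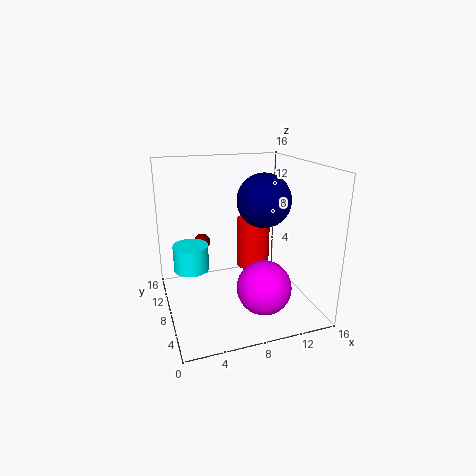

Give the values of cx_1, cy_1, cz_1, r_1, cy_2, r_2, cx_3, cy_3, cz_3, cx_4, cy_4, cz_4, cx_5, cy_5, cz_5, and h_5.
cx_1 = 11, cy_1 = 11, cz_1 = 3, r_1 = 2, cy_2 = 5, r_2 = 3, cx_3 = 11, cy_3 = 8, cz_3 = 12, cx_4 = 5, cy_4 = 13, cz_4 = 6, cx_5 = 3, cy_5 = 10, cz_5 = 4, h_5 = 3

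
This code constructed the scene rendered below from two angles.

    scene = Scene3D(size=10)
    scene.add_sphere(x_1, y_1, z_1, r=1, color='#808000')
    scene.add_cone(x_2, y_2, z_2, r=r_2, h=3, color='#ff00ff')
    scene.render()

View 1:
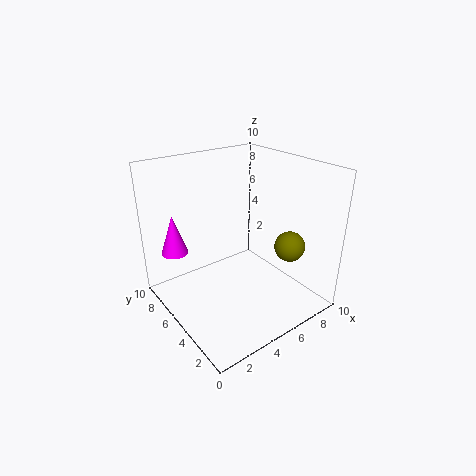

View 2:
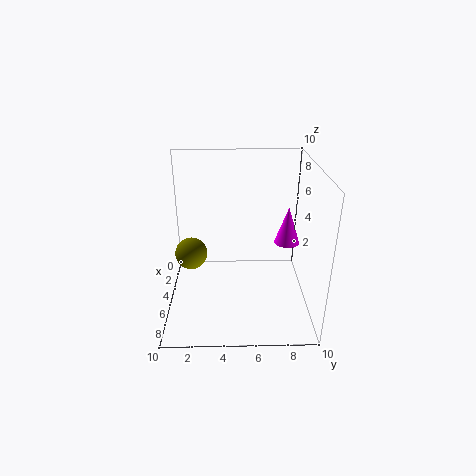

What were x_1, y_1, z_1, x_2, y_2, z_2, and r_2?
x_1 = 7
y_1 = 2
z_1 = 5
x_2 = 2
y_2 = 9
z_2 = 3
r_2 = 1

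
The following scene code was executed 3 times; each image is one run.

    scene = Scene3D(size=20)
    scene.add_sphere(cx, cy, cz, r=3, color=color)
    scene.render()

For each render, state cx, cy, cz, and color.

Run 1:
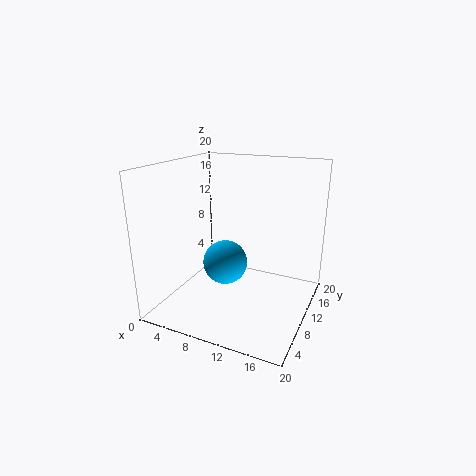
cx = 9
cy = 8
cz = 7
color = 'deepskyblue'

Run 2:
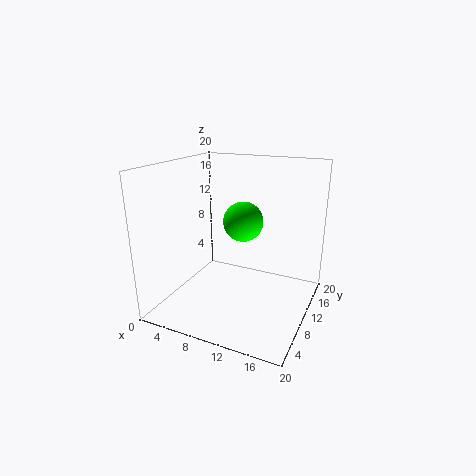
cx = 9
cy = 14
cz = 11
color = 'lime'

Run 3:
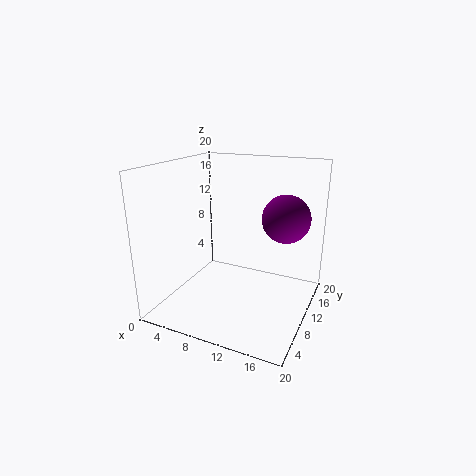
cx = 17
cy = 9
cz = 14
color = 'purple'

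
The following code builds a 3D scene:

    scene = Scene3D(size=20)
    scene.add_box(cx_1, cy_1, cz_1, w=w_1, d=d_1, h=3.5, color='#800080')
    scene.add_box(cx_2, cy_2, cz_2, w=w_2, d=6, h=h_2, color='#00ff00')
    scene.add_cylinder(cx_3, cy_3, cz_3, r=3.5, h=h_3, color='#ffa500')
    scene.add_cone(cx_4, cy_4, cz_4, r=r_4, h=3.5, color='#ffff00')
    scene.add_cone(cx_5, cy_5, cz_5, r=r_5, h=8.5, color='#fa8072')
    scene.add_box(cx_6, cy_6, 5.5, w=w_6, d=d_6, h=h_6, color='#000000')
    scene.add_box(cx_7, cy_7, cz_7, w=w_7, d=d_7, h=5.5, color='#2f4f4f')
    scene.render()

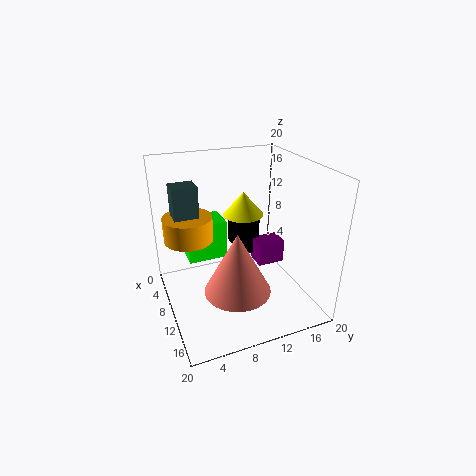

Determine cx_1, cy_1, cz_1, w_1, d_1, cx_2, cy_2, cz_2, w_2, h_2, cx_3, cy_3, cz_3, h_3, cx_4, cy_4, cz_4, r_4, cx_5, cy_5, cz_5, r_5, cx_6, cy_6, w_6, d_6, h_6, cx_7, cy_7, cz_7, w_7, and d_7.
cx_1 = 7, cy_1 = 13.5, cz_1 = 4.5, w_1 = 3, d_1 = 4, cx_2 = 1, cy_2 = 4, cz_2 = 4.5, w_2 = 4.5, h_2 = 6, cx_3 = 6, cy_3 = 4, cz_3 = 9, h_3 = 3.5, cx_4 = 6, cy_4 = 12.5, cz_4 = 11.5, r_4 = 3, cx_5 = 13.5, cy_5 = 8.5, cz_5 = 4, r_5 = 4.5, cx_6 = 2, cy_6 = 11.5, w_6 = 5.5, d_6 = 3, h_6 = 5.5, cx_7 = 4, cy_7 = 2, cz_7 = 11.5, w_7 = 3, d_7 = 3.5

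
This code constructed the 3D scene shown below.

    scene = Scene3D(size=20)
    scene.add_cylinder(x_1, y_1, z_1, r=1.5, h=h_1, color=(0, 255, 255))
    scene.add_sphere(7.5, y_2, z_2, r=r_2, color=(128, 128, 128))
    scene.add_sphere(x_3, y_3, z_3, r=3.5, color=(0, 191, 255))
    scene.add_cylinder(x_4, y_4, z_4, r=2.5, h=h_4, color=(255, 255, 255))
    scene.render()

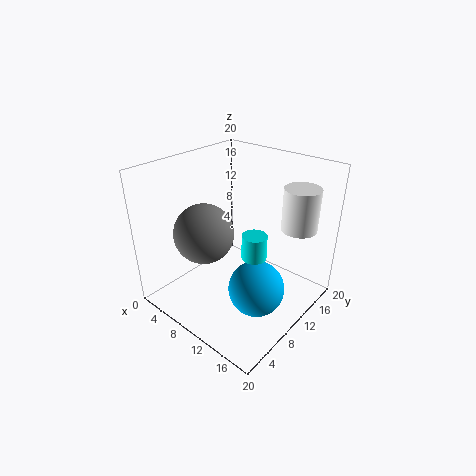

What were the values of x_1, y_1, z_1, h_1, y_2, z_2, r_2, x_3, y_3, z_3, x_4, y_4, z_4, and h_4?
x_1 = 15.5, y_1 = 6.5, z_1 = 11, h_1 = 3, y_2 = 6, z_2 = 11.5, r_2 = 4, x_3 = 16, y_3 = 6.5, z_3 = 6.5, x_4 = 16, y_4 = 16, z_4 = 11, h_4 = 6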